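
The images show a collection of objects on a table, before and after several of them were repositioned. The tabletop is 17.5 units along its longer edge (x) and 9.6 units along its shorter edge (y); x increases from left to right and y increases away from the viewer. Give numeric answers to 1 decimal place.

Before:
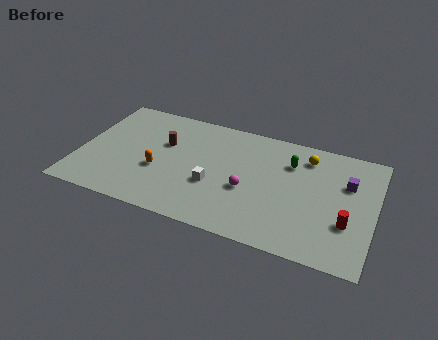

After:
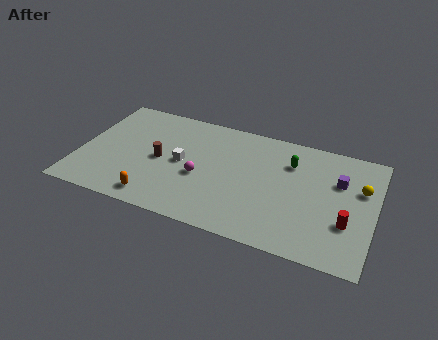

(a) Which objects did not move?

the red cylinder and the green capsule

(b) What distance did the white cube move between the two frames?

2.3

From (8.1, 3.6) to (6.1, 4.8), the white cube covered √(2.0² + 1.2²) ≈ 2.3 units.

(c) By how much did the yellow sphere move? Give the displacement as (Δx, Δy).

(3.3, -1.6)

From the two frames, the yellow sphere sits at roughly (13.3, 7.8) before and (16.6, 6.2) after.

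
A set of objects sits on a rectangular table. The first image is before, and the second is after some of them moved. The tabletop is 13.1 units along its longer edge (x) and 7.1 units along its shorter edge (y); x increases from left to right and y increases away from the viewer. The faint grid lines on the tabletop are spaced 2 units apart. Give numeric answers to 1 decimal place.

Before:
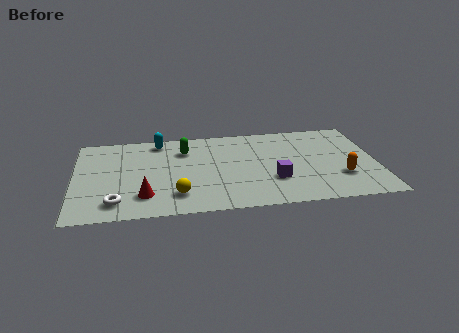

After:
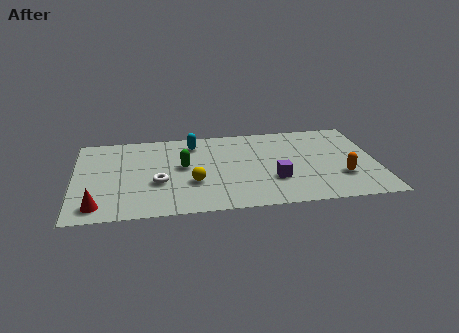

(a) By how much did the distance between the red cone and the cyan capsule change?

+1.7

Before: roughly 4.6 units apart; after: 6.3. That's 1.7 units further apart.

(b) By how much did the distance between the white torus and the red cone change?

+1.8

They were about 1.3 units apart before and 3.1 after — 1.8 units further apart.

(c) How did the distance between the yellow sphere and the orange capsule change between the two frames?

-0.7

Before: roughly 7.1 units apart; after: 6.4. That's 0.7 units closer together.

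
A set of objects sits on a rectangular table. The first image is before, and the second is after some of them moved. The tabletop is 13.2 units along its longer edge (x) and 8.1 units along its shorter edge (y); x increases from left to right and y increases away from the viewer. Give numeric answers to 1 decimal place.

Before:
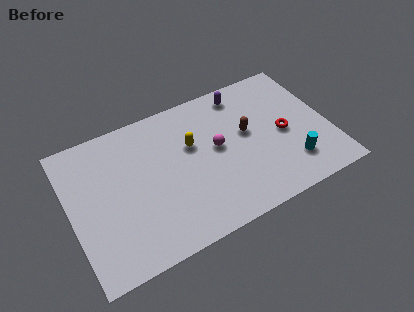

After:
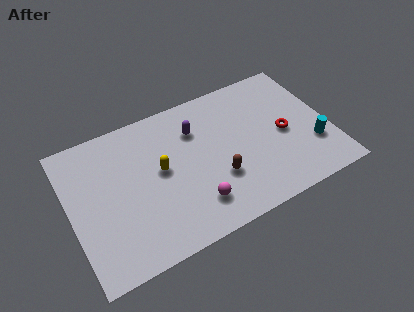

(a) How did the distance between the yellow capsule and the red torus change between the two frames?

+1.5

Before: roughly 4.8 units apart; after: 6.3. That's 1.5 units further apart.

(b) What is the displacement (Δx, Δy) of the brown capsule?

(-1.8, -1.9)

The brown capsule started near (9.1, 4.6) and ended near (7.3, 2.7).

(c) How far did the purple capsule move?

2.8

The purple capsule was near (9.2, 7.0) before and (6.6, 5.9) after, so it travelled √(2.6² + 1.1²) ≈ 2.8 units.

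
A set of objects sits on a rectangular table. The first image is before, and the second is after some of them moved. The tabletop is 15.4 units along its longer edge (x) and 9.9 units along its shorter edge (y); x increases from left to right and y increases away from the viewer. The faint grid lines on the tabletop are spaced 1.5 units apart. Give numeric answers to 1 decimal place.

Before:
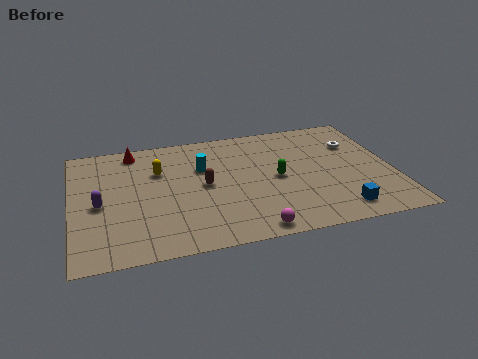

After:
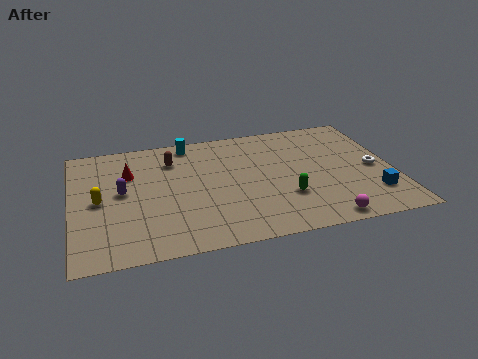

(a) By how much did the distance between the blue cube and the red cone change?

+0.4

Before: roughly 11.8 units apart; after: 12.2. That's 0.4 units further apart.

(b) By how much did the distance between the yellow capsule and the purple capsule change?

-2.4

They were about 3.6 units apart before and 1.2 after — 2.4 units closer together.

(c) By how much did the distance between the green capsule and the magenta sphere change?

-1.5

Before: roughly 4.2 units apart; after: 2.7. That's 1.5 units closer together.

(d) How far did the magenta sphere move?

3.4

From (8.3, 0.9) to (11.7, 0.9), the magenta sphere covered √(3.4² + 0.0²) ≈ 3.4 units.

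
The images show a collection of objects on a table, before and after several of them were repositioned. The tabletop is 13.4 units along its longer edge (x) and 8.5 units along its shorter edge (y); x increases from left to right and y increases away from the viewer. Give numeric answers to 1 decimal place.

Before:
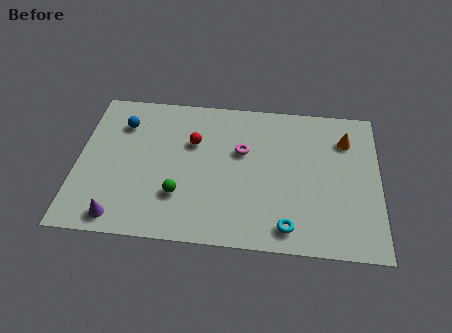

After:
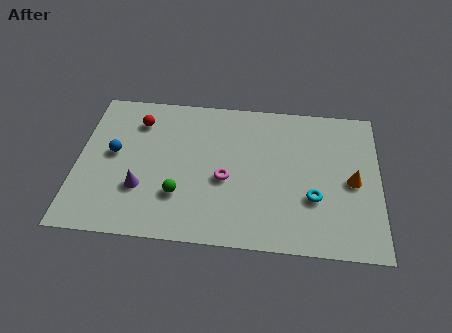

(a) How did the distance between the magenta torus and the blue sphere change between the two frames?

-0.4

The distance was about 5.5 in the first image and 5.1 in the second, so they moved 0.4 units closer together.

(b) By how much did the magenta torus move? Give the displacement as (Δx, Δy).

(-0.7, -1.7)

From the two frames, the magenta torus sits at roughly (7.3, 5.3) before and (6.6, 3.6) after.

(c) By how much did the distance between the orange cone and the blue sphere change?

+0.6

The distance was about 10.0 in the first image and 10.6 in the second, so they moved 0.6 units further apart.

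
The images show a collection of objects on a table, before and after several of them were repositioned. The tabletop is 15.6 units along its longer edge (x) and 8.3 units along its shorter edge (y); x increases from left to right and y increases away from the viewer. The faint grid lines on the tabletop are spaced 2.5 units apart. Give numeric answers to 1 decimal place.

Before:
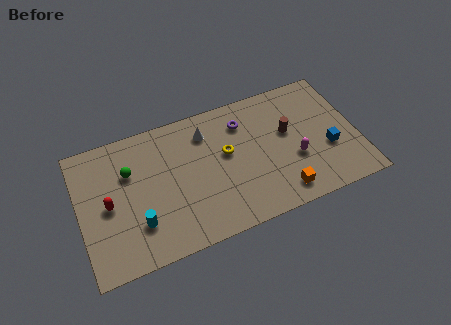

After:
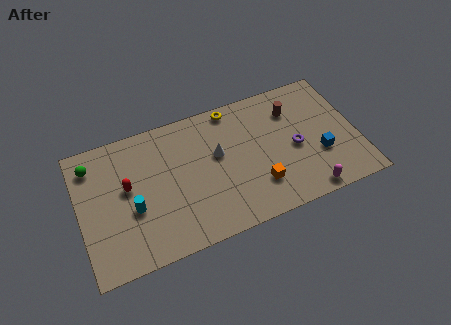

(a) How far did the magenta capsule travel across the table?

2.3

The magenta capsule was near (12.0, 3.1) before and (12.4, 0.8) after, so it travelled √(0.4² + 2.3²) ≈ 2.3 units.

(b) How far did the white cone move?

1.7

From (7.3, 6.5) to (7.8, 4.9), the white cone covered √(0.5² + 1.6²) ≈ 1.7 units.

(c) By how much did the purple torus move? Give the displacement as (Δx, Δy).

(2.7, -2.6)

The purple torus was at about (9.4, 6.4) and moved to about (12.1, 3.8).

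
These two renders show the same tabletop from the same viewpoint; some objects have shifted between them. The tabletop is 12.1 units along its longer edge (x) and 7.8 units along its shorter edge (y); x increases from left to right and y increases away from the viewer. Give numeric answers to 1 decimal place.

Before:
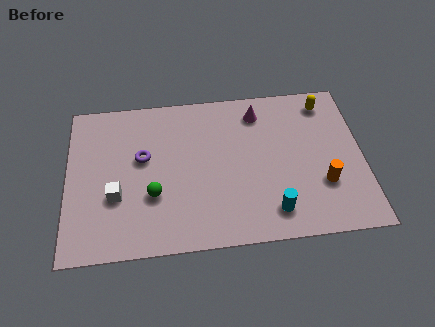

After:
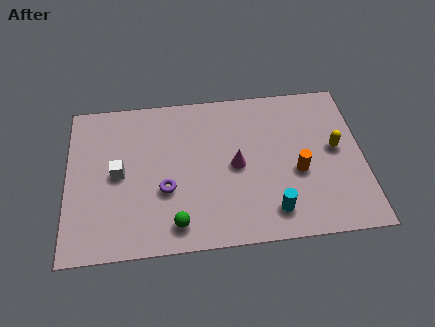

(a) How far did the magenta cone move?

2.8

The magenta cone moved from about (7.9, 6.4) to (6.9, 3.8), a distance of √(1.0² + 2.6²) ≈ 2.8.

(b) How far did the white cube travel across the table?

1.1

From (2.0, 2.8) to (2.1, 3.9), the white cube covered √(0.1² + 1.1²) ≈ 1.1 units.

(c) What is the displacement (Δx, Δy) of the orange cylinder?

(-1.0, 0.7)

The orange cylinder started near (10.4, 2.5) and ended near (9.4, 3.2).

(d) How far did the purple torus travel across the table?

1.9

The purple torus was near (3.1, 4.6) before and (4.0, 2.9) after, so it travelled √(0.9² + 1.7²) ≈ 1.9 units.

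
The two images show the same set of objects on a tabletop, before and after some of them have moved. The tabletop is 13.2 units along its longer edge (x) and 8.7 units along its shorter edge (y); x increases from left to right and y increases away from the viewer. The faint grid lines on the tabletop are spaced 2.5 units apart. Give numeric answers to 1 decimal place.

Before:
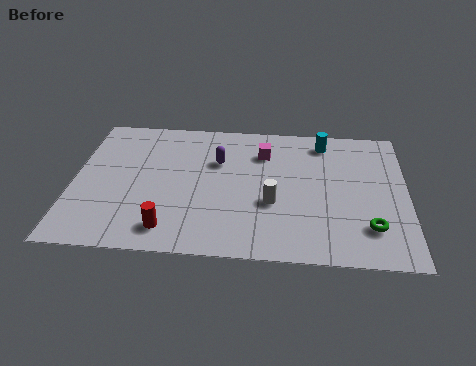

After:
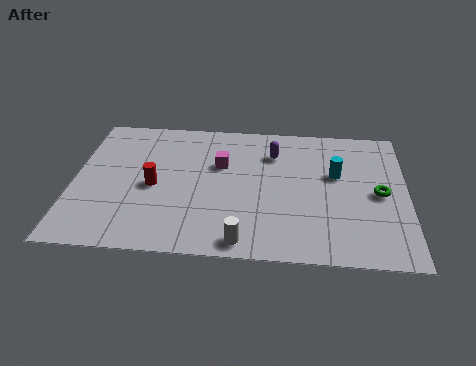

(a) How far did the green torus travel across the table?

2.1

The green torus moved from about (11.7, 2.1) to (12.1, 4.2), a distance of √(0.4² + 2.1²) ≈ 2.1.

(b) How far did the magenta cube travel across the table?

1.9

The magenta cube moved from about (7.5, 6.5) to (5.8, 5.6), a distance of √(1.7² + 0.9²) ≈ 1.9.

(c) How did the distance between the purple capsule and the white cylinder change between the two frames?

+2.4

They were about 3.3 units apart before and 5.7 after — 2.4 units further apart.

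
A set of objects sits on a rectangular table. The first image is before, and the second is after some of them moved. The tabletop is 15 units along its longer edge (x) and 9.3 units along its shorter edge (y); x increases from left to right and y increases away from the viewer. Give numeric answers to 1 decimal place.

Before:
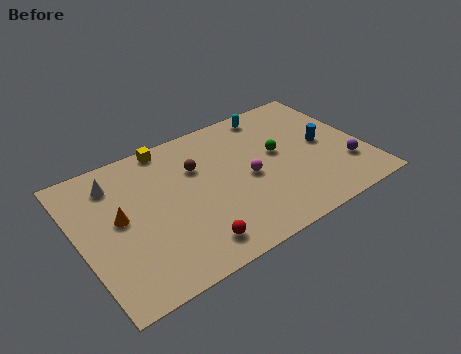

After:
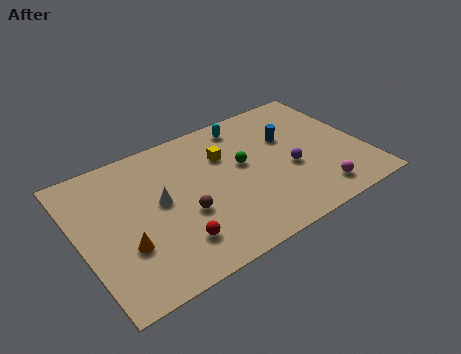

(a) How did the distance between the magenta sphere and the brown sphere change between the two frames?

+3.9

They were about 3.1 units apart before and 7.0 after — 3.9 units further apart.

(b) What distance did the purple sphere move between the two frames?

3.0

From (13.8, 2.6) to (11.0, 3.8), the purple sphere covered √(2.8² + 1.2²) ≈ 3.0 units.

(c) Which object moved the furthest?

the magenta sphere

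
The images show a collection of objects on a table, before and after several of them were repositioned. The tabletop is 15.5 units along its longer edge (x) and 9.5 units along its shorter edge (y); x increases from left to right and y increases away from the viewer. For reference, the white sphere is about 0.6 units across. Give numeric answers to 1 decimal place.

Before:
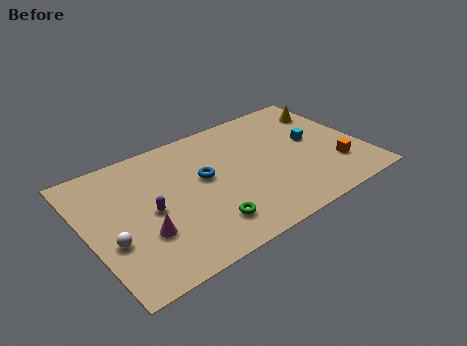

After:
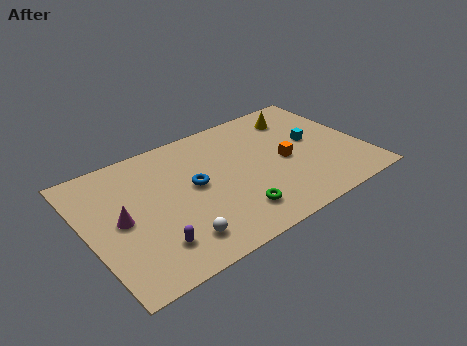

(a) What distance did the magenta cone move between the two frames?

1.9

From (2.8, 3.1) to (1.8, 4.7), the magenta cone covered √(1.0² + 1.6²) ≈ 1.9 units.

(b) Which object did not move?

the cyan cube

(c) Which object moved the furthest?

the white sphere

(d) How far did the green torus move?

1.6

From (6.1, 2.0) to (7.7, 2.0), the green torus covered √(1.6² + 0.0²) ≈ 1.6 units.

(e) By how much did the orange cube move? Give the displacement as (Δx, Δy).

(-2.6, 1.8)

From the two frames, the orange cube sits at roughly (13.7, 2.6) before and (11.1, 4.4) after.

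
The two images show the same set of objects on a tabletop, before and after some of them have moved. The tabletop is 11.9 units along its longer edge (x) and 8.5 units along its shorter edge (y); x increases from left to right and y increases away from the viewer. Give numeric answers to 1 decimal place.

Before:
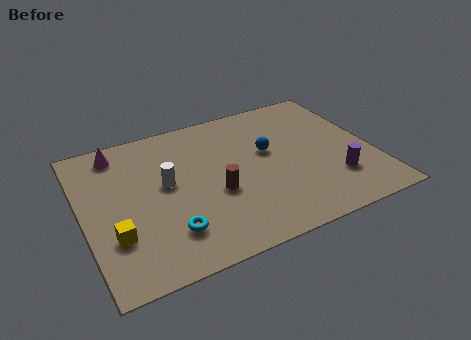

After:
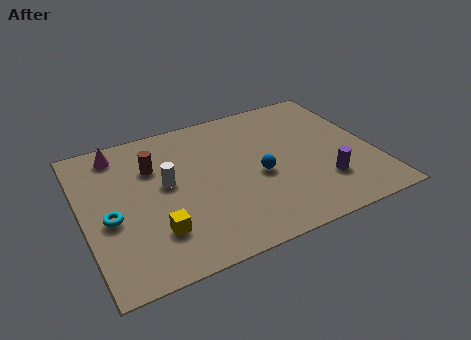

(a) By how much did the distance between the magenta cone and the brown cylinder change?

-3.4

They were about 5.3 units apart before and 1.9 after — 3.4 units closer together.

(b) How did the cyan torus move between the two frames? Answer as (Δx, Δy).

(-2.2, 1.6)

From the two frames, the cyan torus sits at roughly (3.2, 2.0) before and (1.0, 3.6) after.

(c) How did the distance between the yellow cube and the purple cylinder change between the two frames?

-2.1

They were about 9.0 units apart before and 6.9 after — 2.1 units closer together.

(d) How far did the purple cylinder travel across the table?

0.5

From (10.1, 2.3) to (9.6, 2.3), the purple cylinder covered √(0.5² + 0.0²) ≈ 0.5 units.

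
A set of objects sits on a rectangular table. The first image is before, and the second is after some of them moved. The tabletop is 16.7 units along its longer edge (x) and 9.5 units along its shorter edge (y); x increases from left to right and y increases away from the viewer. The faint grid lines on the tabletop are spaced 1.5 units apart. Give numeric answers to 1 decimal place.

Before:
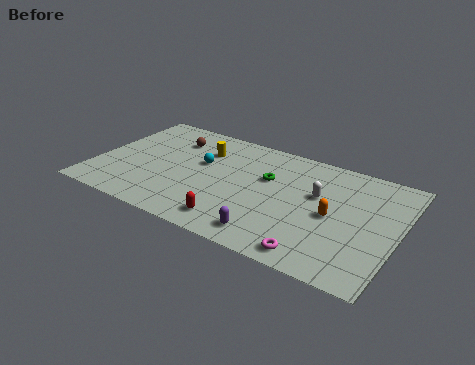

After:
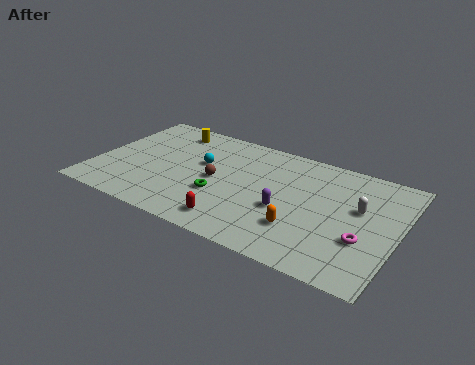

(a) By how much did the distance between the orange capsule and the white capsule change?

+2.5

The distance was about 1.6 in the first image and 4.1 in the second, so they moved 2.5 units further apart.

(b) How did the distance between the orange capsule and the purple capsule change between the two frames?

-2.8

Before: roughly 4.3 units apart; after: 1.5. That's 2.8 units closer together.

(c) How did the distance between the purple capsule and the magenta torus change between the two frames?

+1.8

The distance was about 2.5 in the first image and 4.3 in the second, so they moved 1.8 units further apart.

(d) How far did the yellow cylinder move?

2.4

The yellow cylinder was near (5.6, 6.9) before and (3.5, 8.0) after, so it travelled √(2.1² + 1.1²) ≈ 2.4 units.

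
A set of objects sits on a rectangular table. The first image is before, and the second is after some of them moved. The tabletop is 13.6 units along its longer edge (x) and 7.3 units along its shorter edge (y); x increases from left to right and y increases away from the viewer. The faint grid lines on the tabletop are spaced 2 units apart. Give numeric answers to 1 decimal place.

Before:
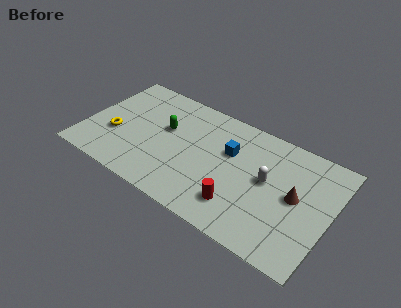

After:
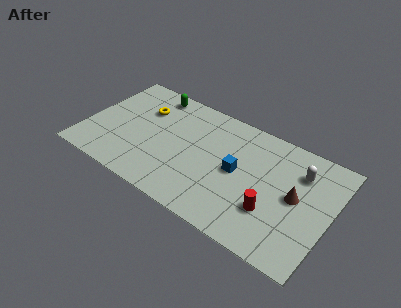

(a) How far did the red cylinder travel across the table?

1.8

The red cylinder was near (8.9, 1.7) before and (10.6, 2.3) after, so it travelled √(1.7² + 0.6²) ≈ 1.8 units.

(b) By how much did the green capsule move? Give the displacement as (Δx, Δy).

(-1.1, 2.0)

The green capsule was at about (4.3, 4.4) and moved to about (3.2, 6.4).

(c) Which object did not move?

the brown cone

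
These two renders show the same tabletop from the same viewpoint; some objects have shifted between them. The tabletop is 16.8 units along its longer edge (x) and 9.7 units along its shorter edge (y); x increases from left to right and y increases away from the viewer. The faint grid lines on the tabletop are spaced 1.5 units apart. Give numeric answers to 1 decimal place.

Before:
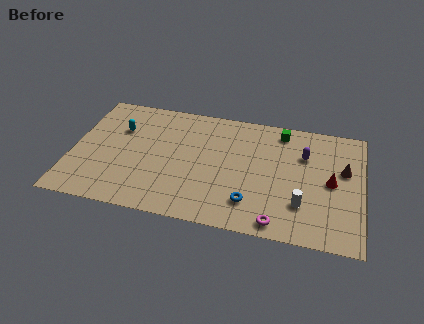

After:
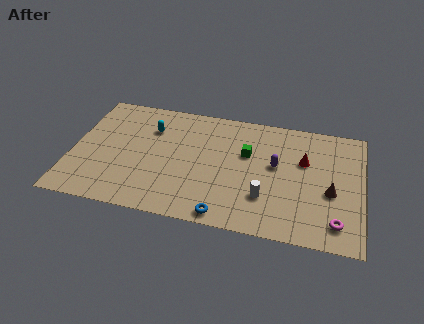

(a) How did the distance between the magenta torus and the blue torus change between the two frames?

+4.4

Before: roughly 2.0 units apart; after: 6.4. That's 4.4 units further apart.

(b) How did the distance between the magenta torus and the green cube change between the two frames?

-0.5

The distance was about 7.4 in the first image and 6.9 in the second, so they moved 0.5 units closer together.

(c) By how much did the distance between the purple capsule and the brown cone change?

+1.1

The distance was about 2.4 in the first image and 3.5 in the second, so they moved 1.1 units further apart.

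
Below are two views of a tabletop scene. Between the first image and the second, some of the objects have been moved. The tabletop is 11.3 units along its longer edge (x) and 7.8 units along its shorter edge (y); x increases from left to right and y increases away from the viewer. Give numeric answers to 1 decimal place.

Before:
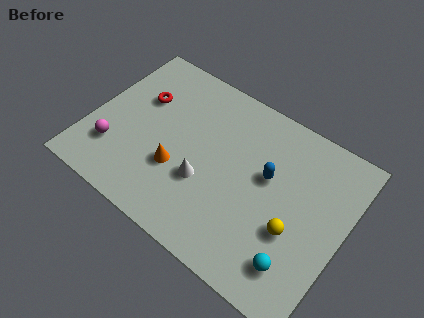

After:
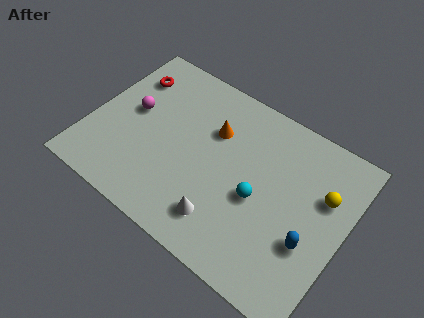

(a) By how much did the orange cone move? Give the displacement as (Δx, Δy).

(1.1, 2.6)

From the two frames, the orange cone sits at roughly (4.1, 2.7) before and (5.2, 5.3) after.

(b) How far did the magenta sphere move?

2.2

From (1.3, 2.1) to (1.7, 4.3), the magenta sphere covered √(0.4² + 2.2²) ≈ 2.2 units.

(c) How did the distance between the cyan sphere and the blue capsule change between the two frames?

-1.1

They were about 3.6 units apart before and 2.5 after — 1.1 units closer together.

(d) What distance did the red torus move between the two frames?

1.1

From (1.9, 5.1) to (1.2, 5.9), the red torus covered √(0.7² + 0.8²) ≈ 1.1 units.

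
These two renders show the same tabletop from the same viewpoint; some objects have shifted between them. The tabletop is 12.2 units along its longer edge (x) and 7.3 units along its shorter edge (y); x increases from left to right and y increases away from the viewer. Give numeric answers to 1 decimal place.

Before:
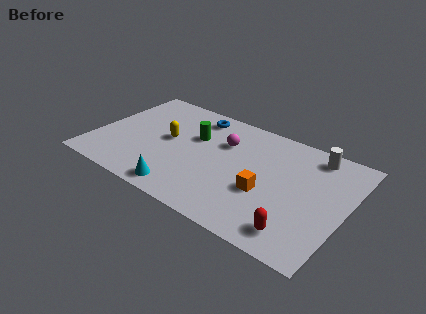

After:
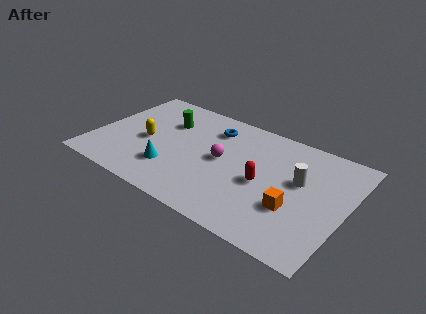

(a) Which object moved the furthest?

the red capsule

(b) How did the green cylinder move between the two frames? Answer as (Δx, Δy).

(-1.5, 0.4)

From the two frames, the green cylinder sits at roughly (4.7, 4.7) before and (3.2, 5.1) after.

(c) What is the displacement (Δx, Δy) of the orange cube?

(1.4, -0.3)

From the two frames, the orange cube sits at roughly (8.5, 2.8) before and (9.9, 2.5) after.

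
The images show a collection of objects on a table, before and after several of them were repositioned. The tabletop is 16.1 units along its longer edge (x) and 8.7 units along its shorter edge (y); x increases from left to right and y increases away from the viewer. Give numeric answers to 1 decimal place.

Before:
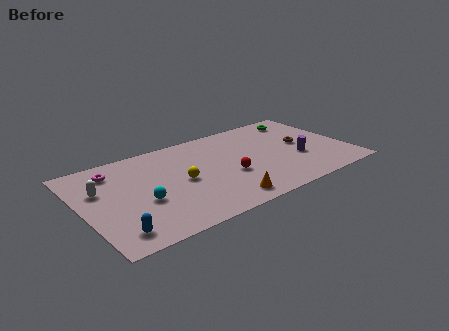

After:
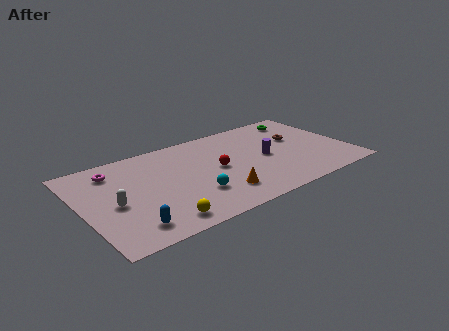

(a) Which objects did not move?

the green torus and the magenta torus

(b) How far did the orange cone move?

0.8

The orange cone moved from about (7.9, 1.2) to (7.8, 2.0), a distance of √(0.1² + 0.8²) ≈ 0.8.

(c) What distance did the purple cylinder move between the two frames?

2.1

From (13.0, 3.2) to (11.1, 4.2), the purple cylinder covered √(1.9² + 1.0²) ≈ 2.1 units.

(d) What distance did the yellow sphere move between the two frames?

3.5

From (5.9, 4.2) to (4.1, 1.2), the yellow sphere covered √(1.8² + 3.0²) ≈ 3.5 units.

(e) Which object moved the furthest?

the yellow sphere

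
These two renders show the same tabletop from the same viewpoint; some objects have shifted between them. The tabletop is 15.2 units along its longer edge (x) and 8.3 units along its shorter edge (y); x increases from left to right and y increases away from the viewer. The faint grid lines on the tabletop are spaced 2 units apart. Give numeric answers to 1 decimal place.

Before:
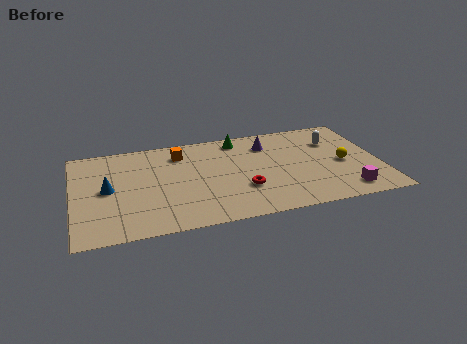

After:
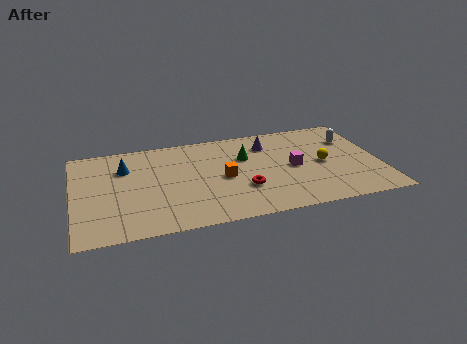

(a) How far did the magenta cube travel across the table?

3.6

From (13.3, 1.3) to (10.9, 4.0), the magenta cube covered √(2.4² + 2.7²) ≈ 3.6 units.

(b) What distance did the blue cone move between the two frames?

1.9

The blue cone was near (1.7, 4.2) before and (2.6, 5.9) after, so it travelled √(0.9² + 1.7²) ≈ 1.9 units.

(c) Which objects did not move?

the purple cone and the red torus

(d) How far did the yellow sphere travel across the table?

1.0

The yellow sphere was near (13.4, 3.8) before and (12.4, 4.0) after, so it travelled √(1.0² + 0.2²) ≈ 1.0 units.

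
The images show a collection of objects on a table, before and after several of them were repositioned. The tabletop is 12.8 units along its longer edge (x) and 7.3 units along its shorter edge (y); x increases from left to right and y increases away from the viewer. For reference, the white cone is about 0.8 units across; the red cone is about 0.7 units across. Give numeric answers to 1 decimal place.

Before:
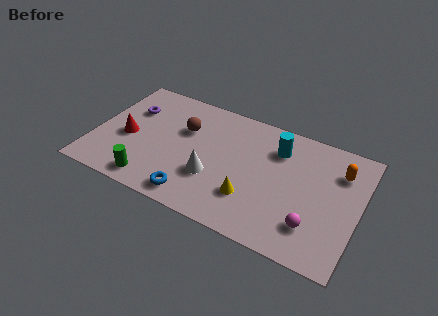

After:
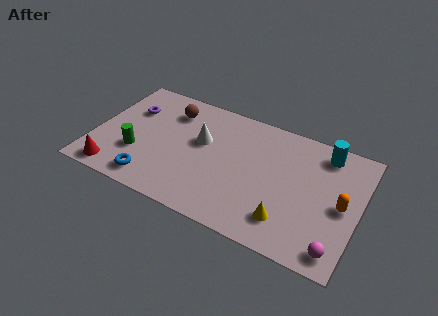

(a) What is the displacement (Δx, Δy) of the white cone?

(-0.8, 1.9)

The white cone started near (5.9, 2.5) and ended near (5.1, 4.4).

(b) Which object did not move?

the purple torus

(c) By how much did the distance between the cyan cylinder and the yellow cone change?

+1.3

They were about 3.5 units apart before and 4.8 after — 1.3 units further apart.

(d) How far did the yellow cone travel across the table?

1.9

The yellow cone moved from about (7.8, 2.1) to (9.6, 1.6), a distance of √(1.8² + 0.5²) ≈ 1.9.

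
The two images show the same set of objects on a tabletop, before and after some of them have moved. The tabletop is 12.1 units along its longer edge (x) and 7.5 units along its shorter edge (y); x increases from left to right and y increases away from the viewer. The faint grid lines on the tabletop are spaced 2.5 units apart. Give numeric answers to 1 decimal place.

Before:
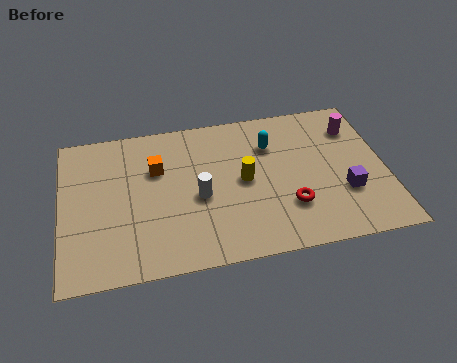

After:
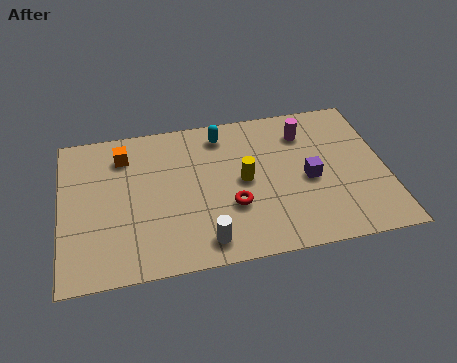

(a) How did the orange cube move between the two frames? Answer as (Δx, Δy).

(-1.2, 0.9)

From the two frames, the orange cube sits at roughly (3.6, 5.0) before and (2.4, 5.9) after.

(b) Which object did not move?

the yellow cylinder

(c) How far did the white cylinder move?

2.2

From (5.1, 3.3) to (5.2, 1.1), the white cylinder covered √(0.1² + 2.2²) ≈ 2.2 units.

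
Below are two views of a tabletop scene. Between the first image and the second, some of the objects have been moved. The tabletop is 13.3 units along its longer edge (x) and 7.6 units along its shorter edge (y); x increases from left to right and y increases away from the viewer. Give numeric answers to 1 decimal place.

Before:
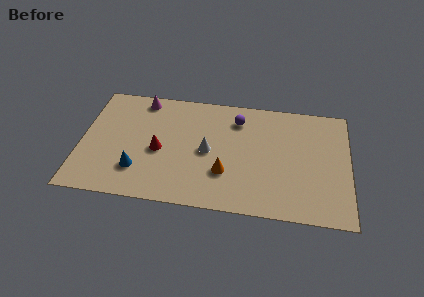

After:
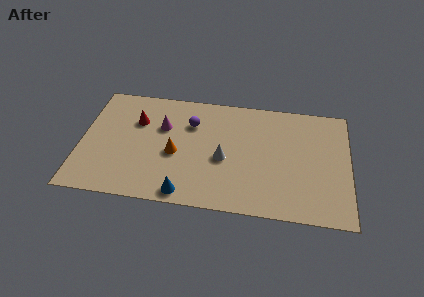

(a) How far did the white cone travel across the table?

0.9

The white cone moved from about (6.3, 3.7) to (7.1, 3.3), a distance of √(0.8² + 0.4²) ≈ 0.9.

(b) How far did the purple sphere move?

2.4

The purple sphere moved from about (7.7, 6.0) to (5.4, 5.4), a distance of √(2.3² + 0.6²) ≈ 2.4.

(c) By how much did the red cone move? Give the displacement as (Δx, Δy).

(-1.2, 1.8)

The red cone was at about (3.9, 3.4) and moved to about (2.7, 5.2).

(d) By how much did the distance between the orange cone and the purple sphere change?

-1.4

Before: roughly 3.6 units apart; after: 2.2. That's 1.4 units closer together.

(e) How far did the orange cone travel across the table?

2.7

The orange cone moved from about (7.2, 2.4) to (4.7, 3.3), a distance of √(2.5² + 0.9²) ≈ 2.7.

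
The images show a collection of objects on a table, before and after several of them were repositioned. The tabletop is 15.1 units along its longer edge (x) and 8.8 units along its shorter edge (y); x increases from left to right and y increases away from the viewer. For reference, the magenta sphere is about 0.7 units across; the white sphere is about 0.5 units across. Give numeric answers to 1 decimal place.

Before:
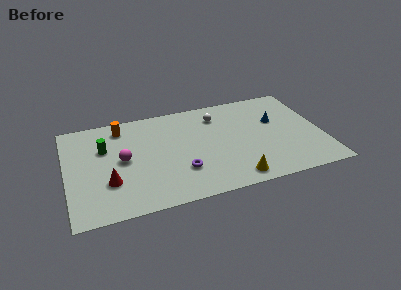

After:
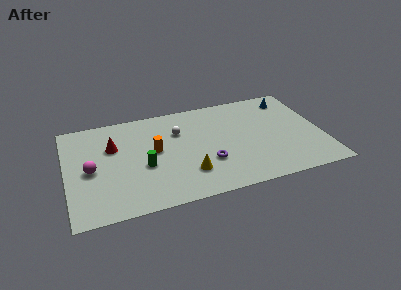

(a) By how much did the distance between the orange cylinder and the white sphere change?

-3.7

Before: roughly 5.7 units apart; after: 2.0. That's 3.7 units closer together.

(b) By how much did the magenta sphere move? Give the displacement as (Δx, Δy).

(-1.9, -0.4)

The magenta sphere started near (3.3, 4.5) and ended near (1.4, 4.1).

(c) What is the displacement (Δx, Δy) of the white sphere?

(-2.4, -0.8)

The white sphere started near (9.1, 6.9) and ended near (6.7, 6.1).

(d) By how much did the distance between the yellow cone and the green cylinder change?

-5.9

Before: roughly 8.7 units apart; after: 2.8. That's 5.9 units closer together.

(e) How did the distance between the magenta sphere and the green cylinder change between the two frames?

+1.5

They were about 1.6 units apart before and 3.1 after — 1.5 units further apart.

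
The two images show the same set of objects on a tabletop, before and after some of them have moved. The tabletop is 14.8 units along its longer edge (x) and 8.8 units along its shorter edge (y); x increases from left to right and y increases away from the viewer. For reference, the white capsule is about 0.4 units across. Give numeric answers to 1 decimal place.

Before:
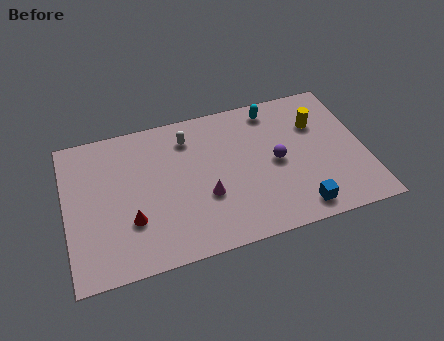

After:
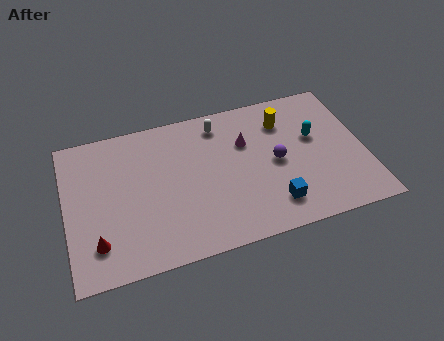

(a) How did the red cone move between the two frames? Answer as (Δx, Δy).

(-1.7, -0.8)

The red cone started near (3.1, 2.8) and ended near (1.4, 2.0).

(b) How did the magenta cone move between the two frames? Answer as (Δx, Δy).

(2.2, 2.7)

The magenta cone started near (6.8, 3.2) and ended near (9.0, 5.9).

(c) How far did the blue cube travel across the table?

1.3

From (11.2, 1.2) to (10.0, 1.8), the blue cube covered √(1.2² + 0.6²) ≈ 1.3 units.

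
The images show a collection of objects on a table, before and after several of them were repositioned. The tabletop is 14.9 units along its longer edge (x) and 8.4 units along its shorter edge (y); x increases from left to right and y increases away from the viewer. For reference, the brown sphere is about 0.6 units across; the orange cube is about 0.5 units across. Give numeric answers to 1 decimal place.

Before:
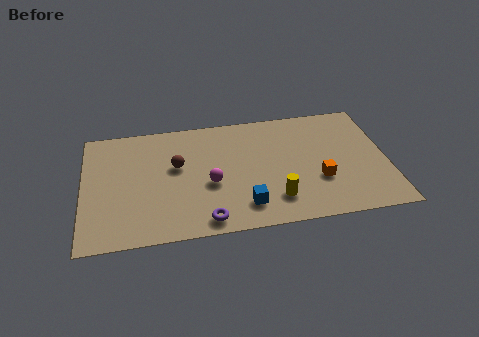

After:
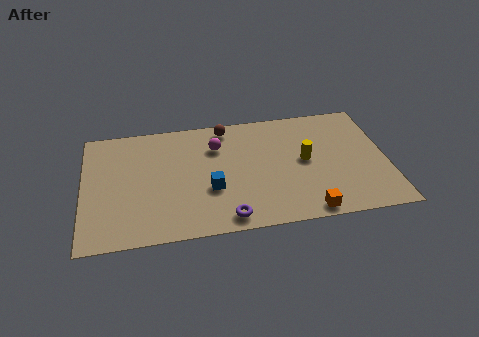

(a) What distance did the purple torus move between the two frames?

1.0

From (5.9, 1.0) to (6.9, 1.0), the purple torus covered √(1.0² + 0.0²) ≈ 1.0 units.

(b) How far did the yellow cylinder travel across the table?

3.0

From (9.3, 1.9) to (10.9, 4.4), the yellow cylinder covered √(1.6² + 2.5²) ≈ 3.0 units.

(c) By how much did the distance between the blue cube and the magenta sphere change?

+0.6

They were about 2.4 units apart before and 3.0 after — 0.6 units further apart.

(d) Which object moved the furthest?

the brown sphere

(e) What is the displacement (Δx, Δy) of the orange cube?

(-0.7, -2.1)

The orange cube was at about (11.5, 2.9) and moved to about (10.8, 0.8).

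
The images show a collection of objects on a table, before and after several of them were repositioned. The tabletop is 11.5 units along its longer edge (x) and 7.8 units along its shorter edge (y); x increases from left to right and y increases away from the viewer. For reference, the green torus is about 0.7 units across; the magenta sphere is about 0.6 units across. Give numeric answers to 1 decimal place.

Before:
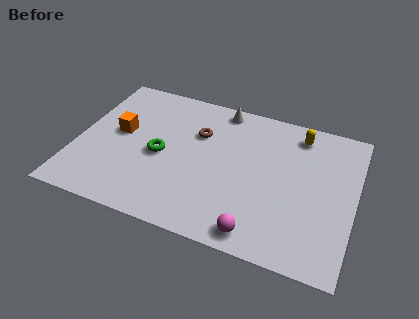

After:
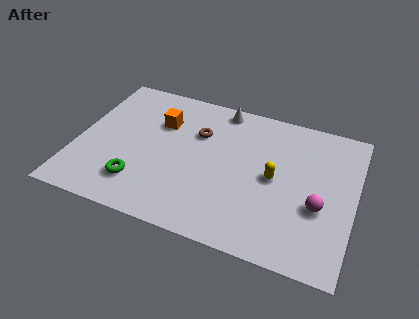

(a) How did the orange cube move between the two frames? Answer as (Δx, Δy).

(1.6, 1.1)

From the two frames, the orange cube sits at roughly (1.7, 4.3) before and (3.3, 5.4) after.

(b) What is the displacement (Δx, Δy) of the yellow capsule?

(-0.8, -2.7)

The yellow capsule started near (9.0, 6.6) and ended near (8.2, 3.9).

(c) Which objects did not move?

the white cone and the brown torus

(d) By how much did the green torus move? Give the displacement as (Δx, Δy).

(-0.7, -1.8)

The green torus started near (3.5, 3.6) and ended near (2.8, 1.8).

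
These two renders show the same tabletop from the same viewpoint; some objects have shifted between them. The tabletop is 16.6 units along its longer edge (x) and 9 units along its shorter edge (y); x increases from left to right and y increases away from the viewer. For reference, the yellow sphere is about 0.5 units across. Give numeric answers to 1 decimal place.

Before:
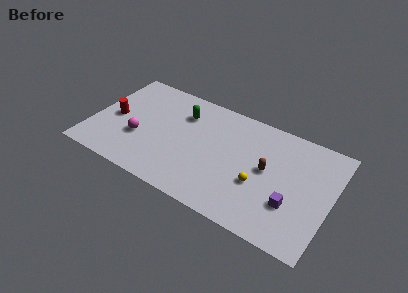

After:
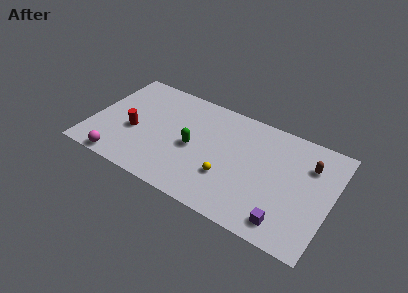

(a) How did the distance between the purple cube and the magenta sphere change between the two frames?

+0.7

They were about 10.7 units apart before and 11.4 after — 0.7 units further apart.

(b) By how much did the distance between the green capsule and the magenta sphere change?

+1.4

The distance was about 4.3 in the first image and 5.7 in the second, so they moved 1.4 units further apart.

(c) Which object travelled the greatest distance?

the brown capsule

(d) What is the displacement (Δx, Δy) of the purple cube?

(-0.2, -1.5)

From the two frames, the purple cube sits at roughly (14.1, 2.9) before and (13.9, 1.4) after.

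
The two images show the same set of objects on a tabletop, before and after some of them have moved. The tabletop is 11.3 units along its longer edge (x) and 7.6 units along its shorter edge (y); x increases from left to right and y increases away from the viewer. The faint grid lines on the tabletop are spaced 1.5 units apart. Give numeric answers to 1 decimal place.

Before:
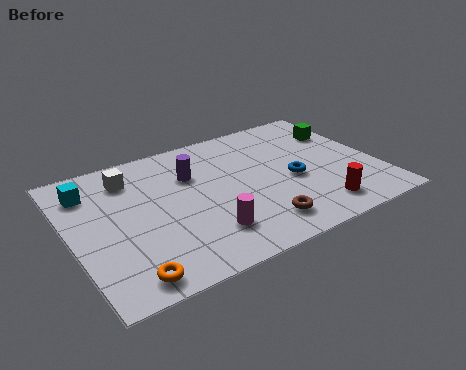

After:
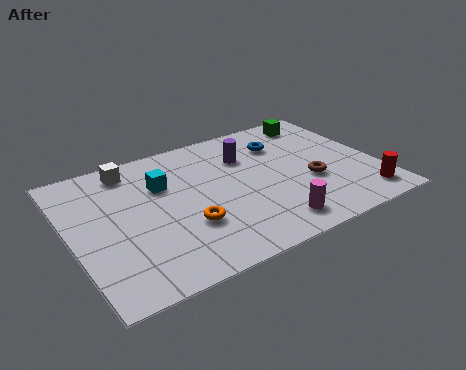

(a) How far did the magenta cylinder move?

2.4

The magenta cylinder was near (4.6, 1.8) before and (6.9, 1.2) after, so it travelled √(2.3² + 0.6²) ≈ 2.4 units.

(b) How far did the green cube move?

1.3

The green cube moved from about (10.4, 5.4) to (9.7, 6.5), a distance of √(0.7² + 1.1²) ≈ 1.3.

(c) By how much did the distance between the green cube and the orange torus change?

-2.9

Before: roughly 9.9 units apart; after: 7.0. That's 2.9 units closer together.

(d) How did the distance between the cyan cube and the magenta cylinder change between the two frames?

-0.3

Before: roughly 5.5 units apart; after: 5.2. That's 0.3 units closer together.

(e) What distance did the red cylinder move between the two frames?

1.7

The red cylinder was near (8.7, 1.3) before and (10.4, 1.2) after, so it travelled √(1.7² + 0.1²) ≈ 1.7 units.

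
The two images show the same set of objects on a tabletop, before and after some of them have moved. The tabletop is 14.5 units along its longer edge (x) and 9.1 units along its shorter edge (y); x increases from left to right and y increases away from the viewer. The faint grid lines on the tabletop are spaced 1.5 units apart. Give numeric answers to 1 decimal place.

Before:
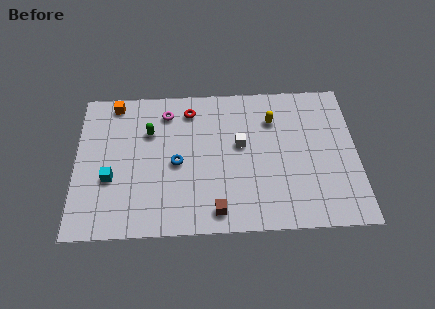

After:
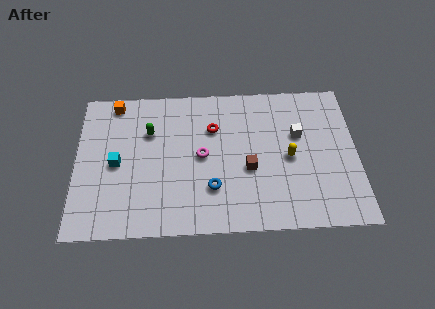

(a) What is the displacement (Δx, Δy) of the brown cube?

(1.7, 2.5)

The brown cube was at about (7.2, 1.2) and moved to about (8.9, 3.7).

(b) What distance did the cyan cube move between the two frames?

0.9

The cyan cube moved from about (1.8, 3.4) to (2.1, 4.3), a distance of √(0.3² + 0.9²) ≈ 0.9.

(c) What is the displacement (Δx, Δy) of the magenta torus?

(1.8, -2.8)

The magenta torus was at about (4.7, 7.4) and moved to about (6.5, 4.6).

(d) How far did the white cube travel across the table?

3.0

The white cube was near (8.5, 5.2) before and (11.5, 5.7) after, so it travelled √(3.0² + 0.5²) ≈ 3.0 units.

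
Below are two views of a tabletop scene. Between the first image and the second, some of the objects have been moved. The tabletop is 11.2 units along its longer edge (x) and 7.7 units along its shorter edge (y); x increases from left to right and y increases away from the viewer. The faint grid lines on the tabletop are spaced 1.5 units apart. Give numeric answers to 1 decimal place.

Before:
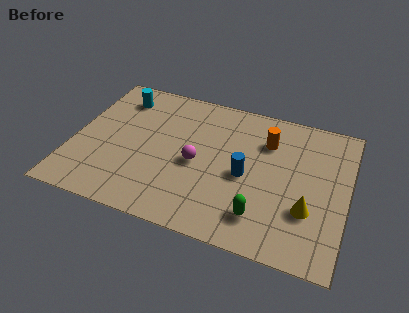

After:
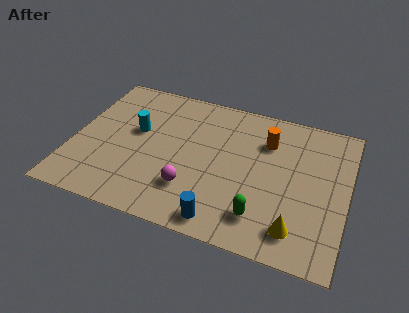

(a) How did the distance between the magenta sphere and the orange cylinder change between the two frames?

+1.1

They were about 3.4 units apart before and 4.5 after — 1.1 units further apart.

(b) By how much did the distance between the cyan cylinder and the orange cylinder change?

-0.8

They were about 6.2 units apart before and 5.4 after — 0.8 units closer together.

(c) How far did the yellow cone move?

1.2

The yellow cone was near (9.7, 2.5) before and (9.3, 1.4) after, so it travelled √(0.4² + 1.1²) ≈ 1.2 units.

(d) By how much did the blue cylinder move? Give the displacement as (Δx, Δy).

(-0.7, -2.6)

The blue cylinder was at about (7.1, 3.5) and moved to about (6.4, 0.9).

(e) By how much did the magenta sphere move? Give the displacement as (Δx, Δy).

(-0.1, -1.4)

The magenta sphere was at about (5.1, 3.5) and moved to about (5.0, 2.1).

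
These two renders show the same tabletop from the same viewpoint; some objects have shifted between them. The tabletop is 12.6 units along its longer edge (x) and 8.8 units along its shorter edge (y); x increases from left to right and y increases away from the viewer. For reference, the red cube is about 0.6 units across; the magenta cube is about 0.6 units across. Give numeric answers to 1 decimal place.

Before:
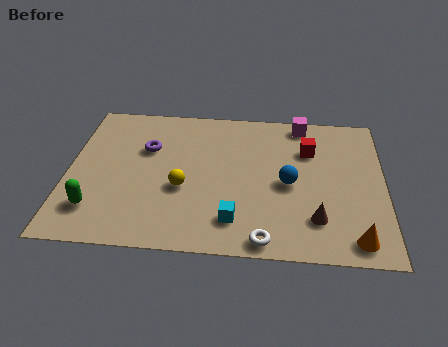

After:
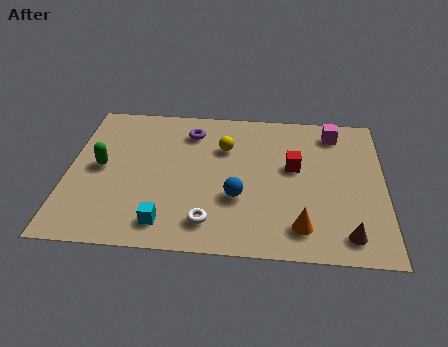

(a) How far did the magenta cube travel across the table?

1.4

From (9.3, 7.9) to (10.6, 7.4), the magenta cube covered √(1.3² + 0.5²) ≈ 1.4 units.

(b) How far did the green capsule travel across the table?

2.5

From (1.2, 2.0) to (1.3, 4.5), the green capsule covered √(0.1² + 2.5²) ≈ 2.5 units.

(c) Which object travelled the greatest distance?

the yellow sphere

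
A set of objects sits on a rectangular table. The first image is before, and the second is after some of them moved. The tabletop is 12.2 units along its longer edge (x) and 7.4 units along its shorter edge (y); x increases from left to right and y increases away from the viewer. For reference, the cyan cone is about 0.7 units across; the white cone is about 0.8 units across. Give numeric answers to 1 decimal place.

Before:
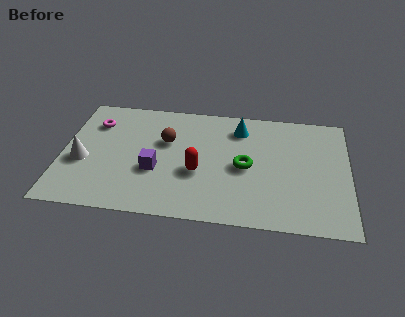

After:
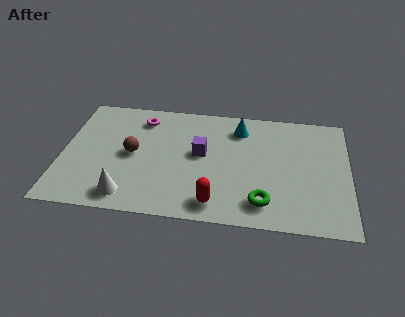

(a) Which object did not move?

the cyan cone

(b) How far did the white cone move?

2.8

The white cone moved from about (0.9, 3.0) to (2.9, 1.1), a distance of √(2.0² + 1.9²) ≈ 2.8.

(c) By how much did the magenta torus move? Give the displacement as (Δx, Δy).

(2.0, 0.5)

From the two frames, the magenta torus sits at roughly (1.3, 5.5) before and (3.3, 6.0) after.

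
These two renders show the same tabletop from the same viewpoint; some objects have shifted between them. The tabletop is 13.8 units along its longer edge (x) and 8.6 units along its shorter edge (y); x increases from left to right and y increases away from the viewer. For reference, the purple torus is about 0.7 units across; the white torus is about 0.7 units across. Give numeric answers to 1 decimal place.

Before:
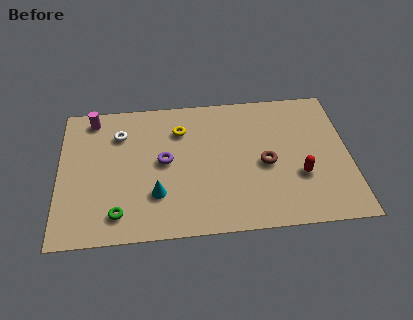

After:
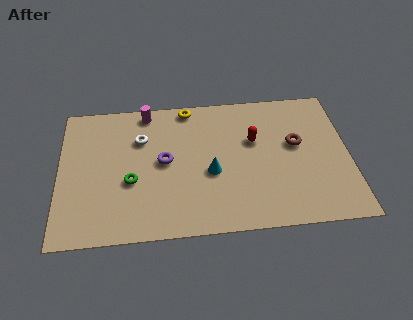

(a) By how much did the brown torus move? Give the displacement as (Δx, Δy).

(1.5, 1.1)

The brown torus was at about (9.8, 3.9) and moved to about (11.3, 5.0).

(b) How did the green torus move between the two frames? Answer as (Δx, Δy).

(0.6, 1.9)

From the two frames, the green torus sits at roughly (2.8, 1.5) before and (3.4, 3.4) after.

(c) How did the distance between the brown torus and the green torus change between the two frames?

+0.7

Before: roughly 7.4 units apart; after: 8.1. That's 0.7 units further apart.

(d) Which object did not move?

the purple torus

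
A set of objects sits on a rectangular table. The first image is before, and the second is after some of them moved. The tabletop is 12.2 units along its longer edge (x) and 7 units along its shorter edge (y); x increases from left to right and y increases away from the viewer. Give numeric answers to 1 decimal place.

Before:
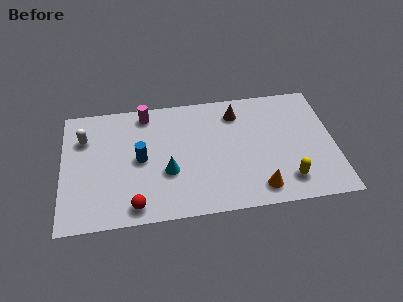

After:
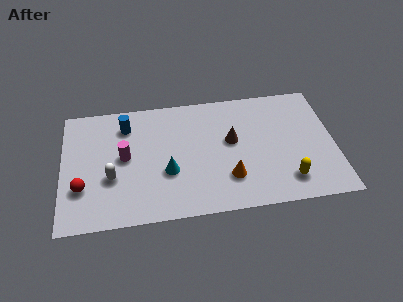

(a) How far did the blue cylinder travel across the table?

2.1

The blue cylinder moved from about (3.5, 3.5) to (2.9, 5.5), a distance of √(0.6² + 2.0²) ≈ 2.1.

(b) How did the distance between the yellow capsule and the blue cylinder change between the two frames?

+1.4

The distance was about 6.8 in the first image and 8.2 in the second, so they moved 1.4 units further apart.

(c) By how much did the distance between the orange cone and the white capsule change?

-3.4

Before: roughly 8.6 units apart; after: 5.2. That's 3.4 units closer together.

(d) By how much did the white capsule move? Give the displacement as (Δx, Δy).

(1.2, -2.4)

From the two frames, the white capsule sits at roughly (1.0, 5.0) before and (2.2, 2.6) after.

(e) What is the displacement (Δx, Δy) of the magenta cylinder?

(-1.0, -2.4)

The magenta cylinder started near (3.8, 6.1) and ended near (2.8, 3.7).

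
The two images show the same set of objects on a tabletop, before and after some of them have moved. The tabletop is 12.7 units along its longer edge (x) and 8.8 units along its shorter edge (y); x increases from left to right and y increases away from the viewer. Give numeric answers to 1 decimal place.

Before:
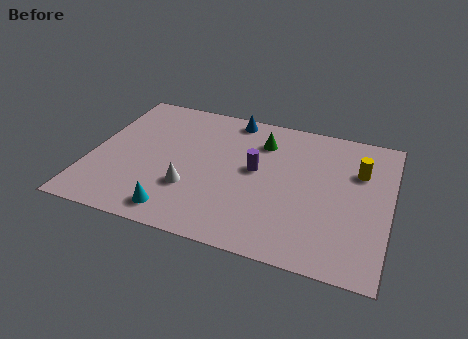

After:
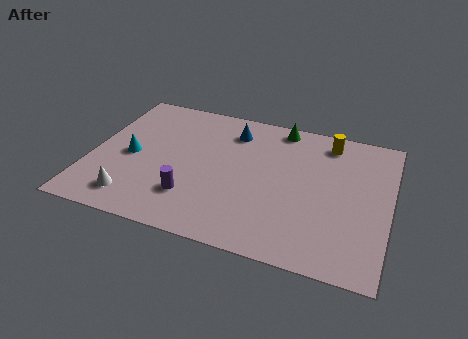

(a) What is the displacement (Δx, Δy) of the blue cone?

(0.1, -0.9)

The blue cone started near (5.7, 7.9) and ended near (5.8, 7.0).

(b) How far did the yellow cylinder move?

2.1

The yellow cylinder moved from about (11.3, 6.0) to (9.9, 7.5), a distance of √(1.4² + 1.5²) ≈ 2.1.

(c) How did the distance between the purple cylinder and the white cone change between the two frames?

-0.8

They were about 3.3 units apart before and 2.5 after — 0.8 units closer together.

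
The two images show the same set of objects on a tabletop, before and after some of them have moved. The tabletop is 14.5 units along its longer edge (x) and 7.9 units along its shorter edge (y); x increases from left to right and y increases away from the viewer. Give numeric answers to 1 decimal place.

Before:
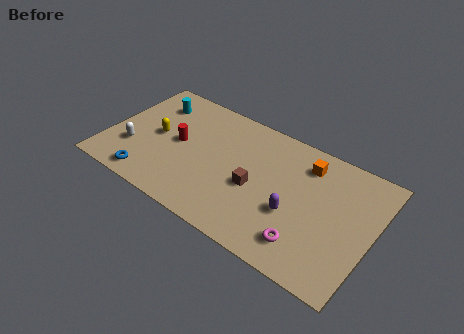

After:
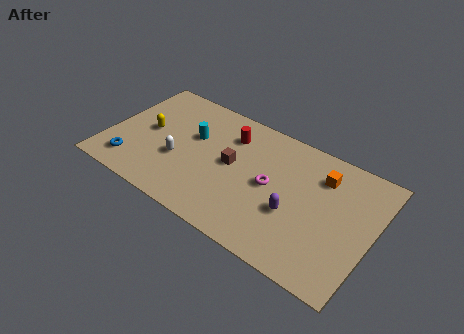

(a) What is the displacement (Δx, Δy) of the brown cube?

(-1.4, 0.8)

From the two frames, the brown cube sits at roughly (8.2, 3.4) before and (6.8, 4.2) after.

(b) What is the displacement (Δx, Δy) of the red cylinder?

(2.6, 1.9)

The red cylinder was at about (3.8, 4.1) and moved to about (6.4, 6.0).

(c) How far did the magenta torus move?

3.3

From (11.3, 1.6) to (9.0, 4.0), the magenta torus covered √(2.3² + 2.4²) ≈ 3.3 units.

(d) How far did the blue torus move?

1.2

From (2.7, 1.0) to (1.6, 1.5), the blue torus covered √(1.1² + 0.5²) ≈ 1.2 units.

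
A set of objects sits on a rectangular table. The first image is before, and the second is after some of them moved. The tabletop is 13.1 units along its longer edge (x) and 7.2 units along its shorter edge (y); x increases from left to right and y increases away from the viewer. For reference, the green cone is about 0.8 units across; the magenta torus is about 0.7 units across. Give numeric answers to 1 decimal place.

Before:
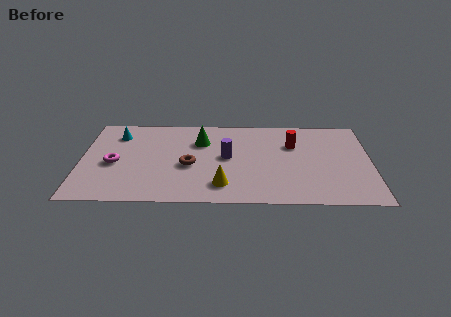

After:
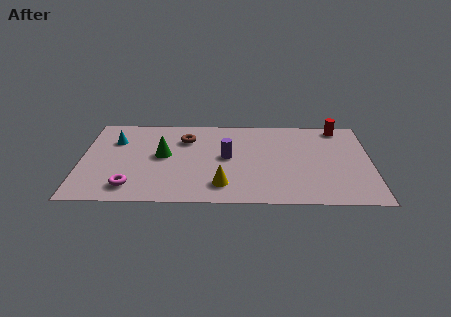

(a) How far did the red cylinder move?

2.6

From (9.6, 4.9) to (11.7, 6.4), the red cylinder covered √(2.1² + 1.5²) ≈ 2.6 units.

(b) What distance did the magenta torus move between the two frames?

2.1

The magenta torus was near (1.5, 3.2) before and (2.3, 1.3) after, so it travelled √(0.8² + 1.9²) ≈ 2.1 units.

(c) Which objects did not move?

the yellow cone and the purple cylinder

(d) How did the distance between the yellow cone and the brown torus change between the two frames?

+2.0

They were about 2.2 units apart before and 4.2 after — 2.0 units further apart.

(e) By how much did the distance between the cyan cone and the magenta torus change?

+1.5

They were about 2.4 units apart before and 3.9 after — 1.5 units further apart.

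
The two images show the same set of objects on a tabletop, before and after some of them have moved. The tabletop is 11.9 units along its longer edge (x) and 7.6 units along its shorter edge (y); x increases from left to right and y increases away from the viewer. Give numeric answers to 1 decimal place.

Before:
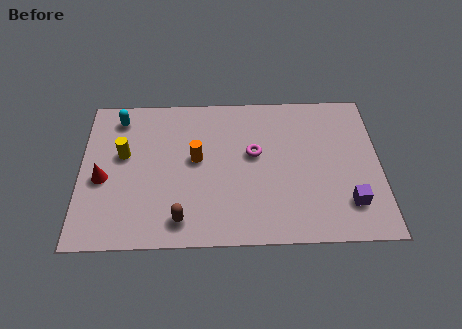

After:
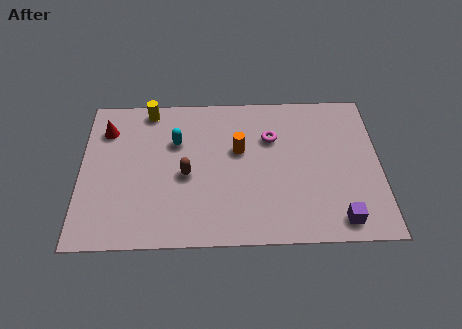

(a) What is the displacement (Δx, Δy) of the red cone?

(0.1, 2.5)

The red cone started near (0.9, 3.3) and ended near (1.0, 5.8).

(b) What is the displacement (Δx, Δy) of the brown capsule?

(0.2, 2.2)

The brown capsule started near (4.0, 1.2) and ended near (4.2, 3.4).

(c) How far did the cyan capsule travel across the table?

2.6

From (1.5, 6.4) to (3.8, 5.1), the cyan capsule covered √(2.3² + 1.3²) ≈ 2.6 units.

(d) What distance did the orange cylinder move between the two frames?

1.7

The orange cylinder was near (4.6, 4.2) before and (6.3, 4.6) after, so it travelled √(1.7² + 0.4²) ≈ 1.7 units.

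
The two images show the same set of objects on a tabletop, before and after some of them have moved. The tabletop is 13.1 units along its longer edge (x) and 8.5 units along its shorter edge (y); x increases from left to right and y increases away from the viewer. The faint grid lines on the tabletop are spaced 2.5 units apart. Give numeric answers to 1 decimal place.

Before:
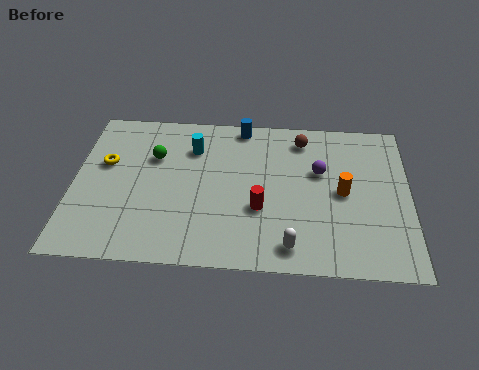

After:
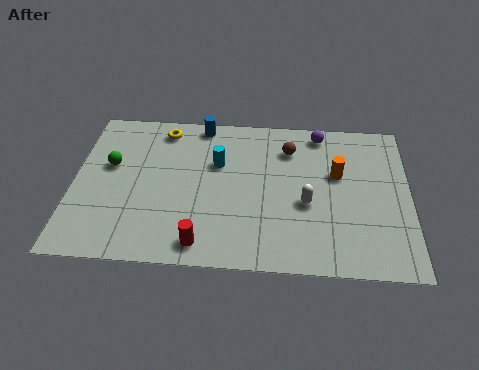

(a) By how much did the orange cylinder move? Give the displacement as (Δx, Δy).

(-0.2, 1.0)

From the two frames, the orange cylinder sits at roughly (10.5, 4.2) before and (10.3, 5.2) after.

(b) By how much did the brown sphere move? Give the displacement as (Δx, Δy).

(-0.5, -0.6)

From the two frames, the brown sphere sits at roughly (8.9, 7.1) before and (8.4, 6.5) after.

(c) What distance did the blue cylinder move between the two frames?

1.6

The blue cylinder was near (6.5, 7.7) before and (4.9, 7.7) after, so it travelled √(1.6² + 0.0²) ≈ 1.6 units.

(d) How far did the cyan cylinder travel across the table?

1.3

From (4.6, 6.3) to (5.6, 5.5), the cyan cylinder covered √(1.0² + 0.8²) ≈ 1.3 units.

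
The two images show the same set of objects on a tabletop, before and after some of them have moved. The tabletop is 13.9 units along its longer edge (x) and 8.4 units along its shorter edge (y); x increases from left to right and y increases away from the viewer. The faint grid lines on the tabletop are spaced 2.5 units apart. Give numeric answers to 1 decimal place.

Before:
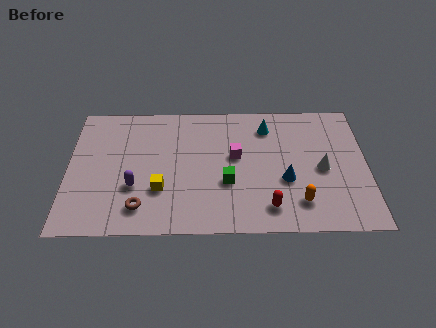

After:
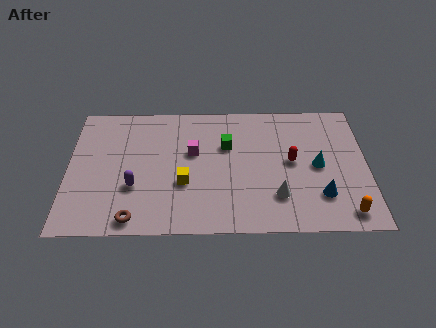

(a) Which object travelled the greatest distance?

the cyan cone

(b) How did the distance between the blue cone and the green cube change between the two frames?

+2.7

Before: roughly 2.7 units apart; after: 5.4. That's 2.7 units further apart.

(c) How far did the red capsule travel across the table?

3.1

The red capsule moved from about (9.3, 1.5) to (10.4, 4.4), a distance of √(1.1² + 2.9²) ≈ 3.1.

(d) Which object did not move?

the purple capsule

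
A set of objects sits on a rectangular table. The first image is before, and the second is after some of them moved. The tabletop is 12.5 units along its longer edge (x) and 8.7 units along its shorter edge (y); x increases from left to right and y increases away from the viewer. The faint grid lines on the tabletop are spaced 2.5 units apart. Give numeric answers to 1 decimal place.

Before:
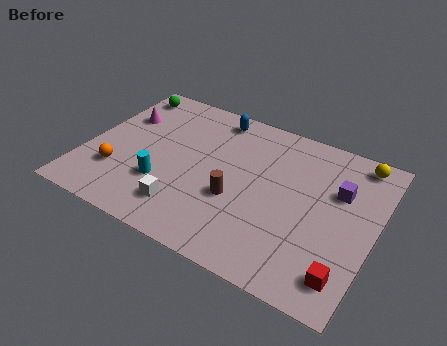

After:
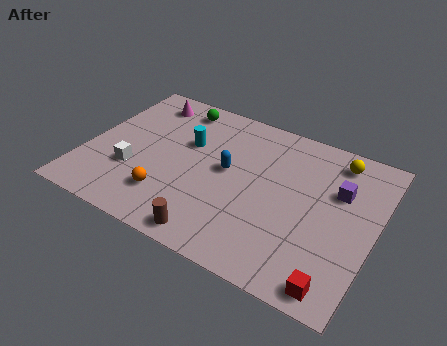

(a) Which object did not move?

the purple cube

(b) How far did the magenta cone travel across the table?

1.6

The magenta cone was near (1.2, 5.9) before and (2.0, 7.3) after, so it travelled √(0.8² + 1.4²) ≈ 1.6 units.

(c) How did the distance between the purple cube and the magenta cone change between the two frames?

-0.7

Before: roughly 9.6 units apart; after: 8.9. That's 0.7 units closer together.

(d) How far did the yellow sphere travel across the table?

0.9

From (11.4, 7.7) to (10.5, 7.4), the yellow sphere covered √(0.9² + 0.3²) ≈ 0.9 units.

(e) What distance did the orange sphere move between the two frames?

2.3

The orange sphere moved from about (1.6, 2.5) to (3.9, 2.1), a distance of √(2.3² + 0.4²) ≈ 2.3.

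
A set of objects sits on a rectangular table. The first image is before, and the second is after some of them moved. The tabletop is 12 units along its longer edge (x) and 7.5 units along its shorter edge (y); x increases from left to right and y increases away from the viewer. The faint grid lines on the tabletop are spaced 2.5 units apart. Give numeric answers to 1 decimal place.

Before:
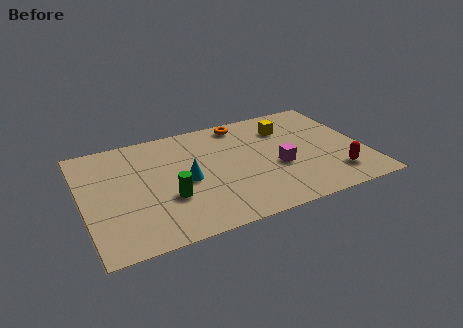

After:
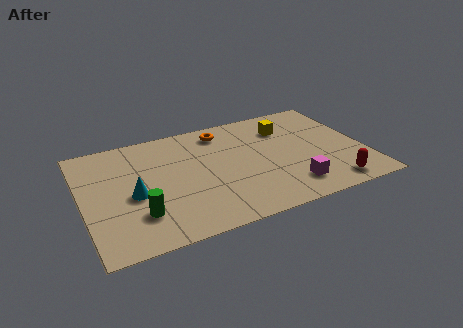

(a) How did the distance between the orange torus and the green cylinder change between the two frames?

+0.5

The distance was about 5.4 in the first image and 5.9 in the second, so they moved 0.5 units further apart.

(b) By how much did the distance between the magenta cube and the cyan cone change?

+2.8

Before: roughly 3.9 units apart; after: 6.7. That's 2.8 units further apart.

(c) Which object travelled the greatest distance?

the cyan cone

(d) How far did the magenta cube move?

1.6

The magenta cube was near (8.2, 3.0) before and (8.6, 1.5) after, so it travelled √(0.4² + 1.5²) ≈ 1.6 units.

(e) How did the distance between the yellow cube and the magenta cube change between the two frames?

+1.4

The distance was about 2.7 in the first image and 4.1 in the second, so they moved 1.4 units further apart.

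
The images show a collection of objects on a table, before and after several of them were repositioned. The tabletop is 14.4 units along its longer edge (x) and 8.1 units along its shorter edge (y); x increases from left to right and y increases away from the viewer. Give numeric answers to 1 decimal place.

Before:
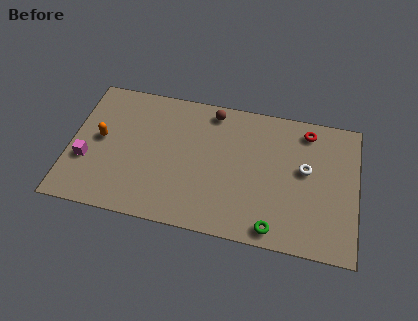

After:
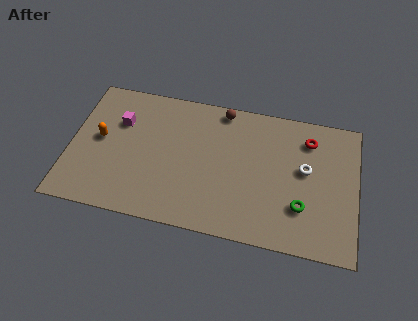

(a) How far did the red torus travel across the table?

0.5

The red torus moved from about (11.8, 6.9) to (11.9, 6.4), a distance of √(0.1² + 0.5²) ≈ 0.5.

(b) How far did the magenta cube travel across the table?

3.0

The magenta cube moved from about (0.9, 2.9) to (2.4, 5.5), a distance of √(1.5² + 2.6²) ≈ 3.0.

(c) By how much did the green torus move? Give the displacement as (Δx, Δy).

(1.3, 1.5)

The green torus started near (10.4, 0.9) and ended near (11.7, 2.4).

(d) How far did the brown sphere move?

0.5

The brown sphere was near (7.0, 7.1) before and (7.5, 7.3) after, so it travelled √(0.5² + 0.2²) ≈ 0.5 units.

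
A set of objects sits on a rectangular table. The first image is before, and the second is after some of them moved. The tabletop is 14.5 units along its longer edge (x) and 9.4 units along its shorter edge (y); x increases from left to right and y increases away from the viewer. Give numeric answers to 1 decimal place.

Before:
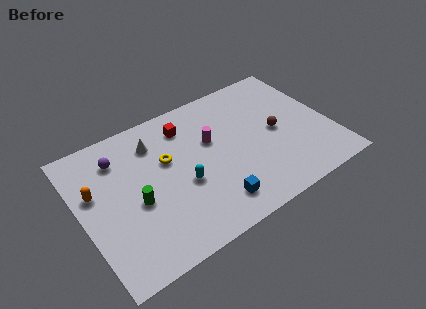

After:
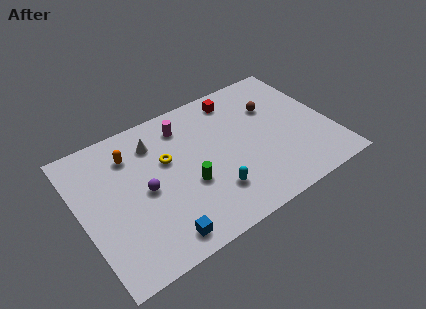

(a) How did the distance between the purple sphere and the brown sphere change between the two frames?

-1.2

Before: roughly 9.3 units apart; after: 8.1. That's 1.2 units closer together.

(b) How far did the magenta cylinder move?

2.2

The magenta cylinder was near (7.7, 5.8) before and (6.4, 7.6) after, so it travelled √(1.3² + 1.8²) ≈ 2.2 units.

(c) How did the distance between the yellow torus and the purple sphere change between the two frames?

-1.0

They were about 3.0 units apart before and 2.0 after — 1.0 units closer together.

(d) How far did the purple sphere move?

3.0

The purple sphere moved from about (2.5, 7.3) to (3.6, 4.5), a distance of √(1.1² + 2.8²) ≈ 3.0.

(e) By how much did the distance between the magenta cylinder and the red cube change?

+1.1

Before: roughly 2.1 units apart; after: 3.2. That's 1.1 units further apart.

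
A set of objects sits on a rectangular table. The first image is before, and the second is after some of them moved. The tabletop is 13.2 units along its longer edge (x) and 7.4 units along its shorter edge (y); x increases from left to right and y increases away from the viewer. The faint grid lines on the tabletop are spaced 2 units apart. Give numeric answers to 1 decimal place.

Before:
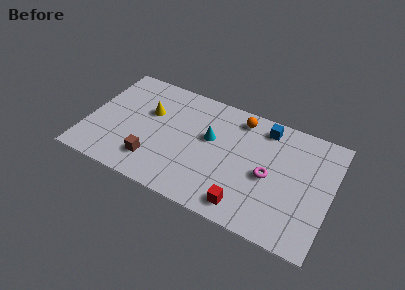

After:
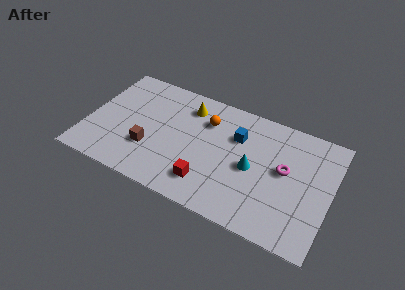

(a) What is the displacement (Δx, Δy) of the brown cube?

(-0.3, 0.7)

The brown cube was at about (3.8, 1.7) and moved to about (3.5, 2.4).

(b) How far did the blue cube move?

1.8

The blue cube was near (9.4, 6.3) before and (8.0, 5.1) after, so it travelled √(1.4² + 1.2²) ≈ 1.8 units.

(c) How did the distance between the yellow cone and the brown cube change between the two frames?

+0.8

They were about 3.1 units apart before and 3.9 after — 0.8 units further apart.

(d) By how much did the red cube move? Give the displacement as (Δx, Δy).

(-2.1, 0.5)

The red cube started near (8.9, 1.1) and ended near (6.8, 1.6).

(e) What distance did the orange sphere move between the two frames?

1.9

From (8.0, 6.3) to (6.3, 5.4), the orange sphere covered √(1.7² + 0.9²) ≈ 1.9 units.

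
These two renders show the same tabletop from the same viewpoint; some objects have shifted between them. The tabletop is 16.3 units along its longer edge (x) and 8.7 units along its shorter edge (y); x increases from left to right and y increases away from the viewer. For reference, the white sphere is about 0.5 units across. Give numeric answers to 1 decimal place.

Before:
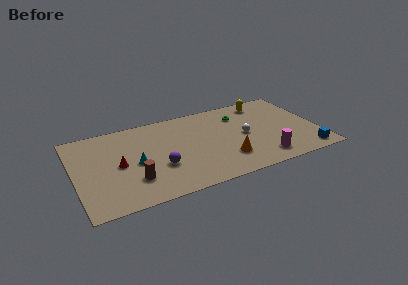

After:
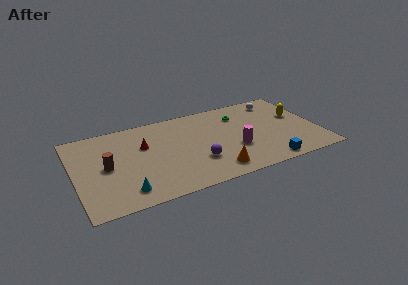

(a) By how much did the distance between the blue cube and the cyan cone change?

-2.2

Before: roughly 11.6 units apart; after: 9.4. That's 2.2 units closer together.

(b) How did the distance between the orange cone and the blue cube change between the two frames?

-1.9

They were about 5.4 units apart before and 3.5 after — 1.9 units closer together.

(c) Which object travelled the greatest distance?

the white sphere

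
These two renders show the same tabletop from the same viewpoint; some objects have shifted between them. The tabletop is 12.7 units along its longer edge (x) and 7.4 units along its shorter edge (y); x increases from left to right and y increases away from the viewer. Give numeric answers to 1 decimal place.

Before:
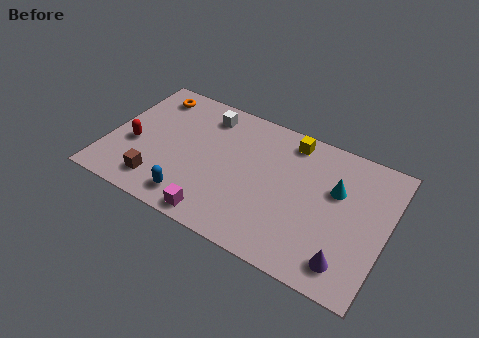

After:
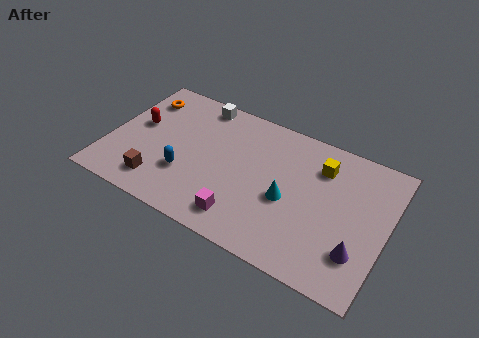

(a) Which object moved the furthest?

the cyan cone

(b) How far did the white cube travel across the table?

0.6

The white cube was near (4.1, 6.1) before and (3.7, 6.6) after, so it travelled √(0.4² + 0.5²) ≈ 0.6 units.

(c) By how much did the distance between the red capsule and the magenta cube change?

+1.3

Before: roughly 4.7 units apart; after: 6.0. That's 1.3 units further apart.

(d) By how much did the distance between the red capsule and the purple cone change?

+0.5

The distance was about 10.1 in the first image and 10.6 in the second, so they moved 0.5 units further apart.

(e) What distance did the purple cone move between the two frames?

0.8

The purple cone moved from about (11.2, 1.3) to (11.6, 2.0), a distance of √(0.4² + 0.7²) ≈ 0.8.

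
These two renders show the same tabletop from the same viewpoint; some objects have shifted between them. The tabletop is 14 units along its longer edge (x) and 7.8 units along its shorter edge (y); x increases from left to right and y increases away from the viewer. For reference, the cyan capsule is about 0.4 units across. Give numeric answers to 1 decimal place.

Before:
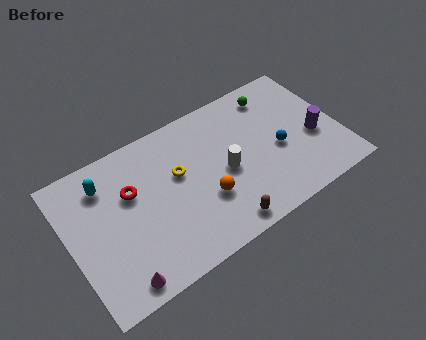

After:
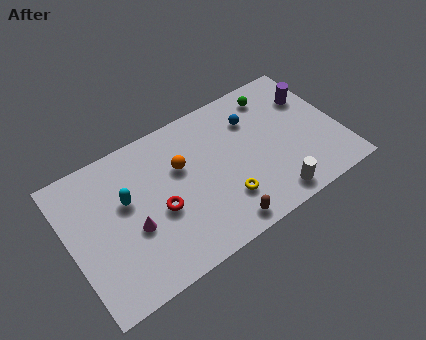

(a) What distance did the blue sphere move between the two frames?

2.5

The blue sphere moved from about (10.8, 3.4) to (9.8, 5.7), a distance of √(1.0² + 2.3²) ≈ 2.5.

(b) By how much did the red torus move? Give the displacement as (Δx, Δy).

(1.2, -1.7)

The red torus was at about (3.3, 5.0) and moved to about (4.5, 3.3).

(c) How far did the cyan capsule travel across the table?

1.7

The cyan capsule was near (2.1, 6.1) before and (3.0, 4.7) after, so it travelled √(0.9² + 1.4²) ≈ 1.7 units.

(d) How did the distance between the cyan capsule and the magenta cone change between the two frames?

-3.6

They were about 5.2 units apart before and 1.6 after — 3.6 units closer together.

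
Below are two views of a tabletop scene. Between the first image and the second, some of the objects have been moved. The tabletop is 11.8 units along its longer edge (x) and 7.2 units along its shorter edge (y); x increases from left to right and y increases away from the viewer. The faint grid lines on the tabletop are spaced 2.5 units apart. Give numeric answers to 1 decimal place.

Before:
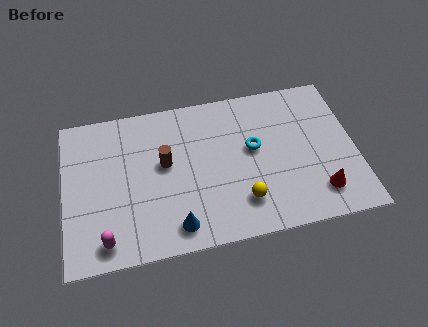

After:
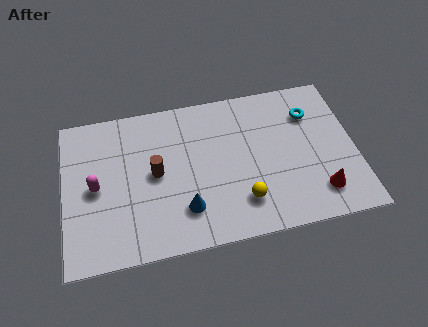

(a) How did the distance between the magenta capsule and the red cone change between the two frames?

+0.5

The distance was about 8.6 in the first image and 9.1 in the second, so they moved 0.5 units further apart.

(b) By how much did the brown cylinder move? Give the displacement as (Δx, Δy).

(-0.4, -0.4)

The brown cylinder started near (4.1, 4.1) and ended near (3.7, 3.7).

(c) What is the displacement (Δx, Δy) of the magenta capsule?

(-0.3, 2.5)

The magenta capsule started near (1.6, 1.0) and ended near (1.3, 3.5).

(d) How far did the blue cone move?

0.8

The blue cone moved from about (4.4, 1.1) to (4.8, 1.8), a distance of √(0.4² + 0.7²) ≈ 0.8.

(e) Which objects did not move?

the yellow sphere and the red cone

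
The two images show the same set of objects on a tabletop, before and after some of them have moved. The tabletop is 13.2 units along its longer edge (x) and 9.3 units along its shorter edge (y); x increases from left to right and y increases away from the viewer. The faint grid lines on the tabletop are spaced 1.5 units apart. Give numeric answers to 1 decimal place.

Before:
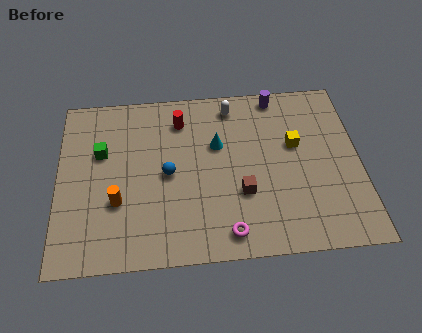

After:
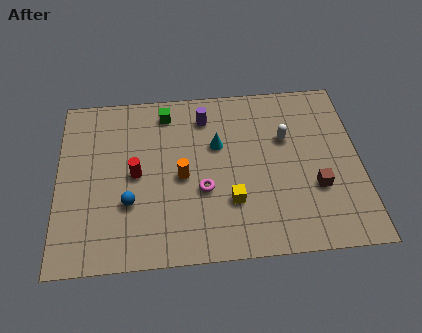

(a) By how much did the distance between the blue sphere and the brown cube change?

+4.6

Before: roughly 3.5 units apart; after: 8.1. That's 4.6 units further apart.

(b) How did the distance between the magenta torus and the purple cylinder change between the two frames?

-3.6

The distance was about 7.6 in the first image and 4.0 in the second, so they moved 3.6 units closer together.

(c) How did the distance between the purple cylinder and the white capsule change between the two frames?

+1.8

The distance was about 2.0 in the first image and 3.8 in the second, so they moved 1.8 units further apart.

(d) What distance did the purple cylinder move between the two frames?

3.3

From (9.7, 8.4) to (6.5, 7.5), the purple cylinder covered √(3.2² + 0.9²) ≈ 3.3 units.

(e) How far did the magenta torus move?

2.5

The magenta torus was near (7.3, 1.2) before and (6.3, 3.5) after, so it travelled √(1.0² + 2.3²) ≈ 2.5 units.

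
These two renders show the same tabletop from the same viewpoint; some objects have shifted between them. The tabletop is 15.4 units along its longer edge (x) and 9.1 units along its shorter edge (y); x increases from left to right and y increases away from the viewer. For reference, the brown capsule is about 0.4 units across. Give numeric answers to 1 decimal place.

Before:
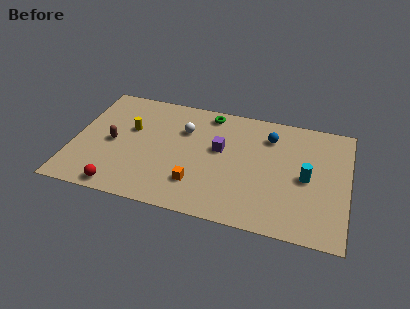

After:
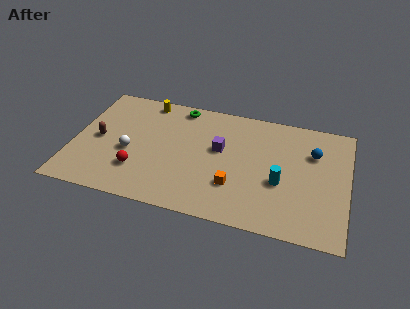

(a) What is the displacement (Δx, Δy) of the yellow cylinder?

(0.7, 2.5)

The yellow cylinder started near (3.1, 5.6) and ended near (3.8, 8.1).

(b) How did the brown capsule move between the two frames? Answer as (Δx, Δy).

(-0.8, 0.1)

From the two frames, the brown capsule sits at roughly (2.2, 4.3) before and (1.4, 4.4) after.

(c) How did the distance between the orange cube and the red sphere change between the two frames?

+1.0

Before: roughly 4.4 units apart; after: 5.4. That's 1.0 units further apart.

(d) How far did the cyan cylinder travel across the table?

1.6

From (13.1, 4.3) to (11.7, 3.6), the cyan cylinder covered √(1.4² + 0.7²) ≈ 1.6 units.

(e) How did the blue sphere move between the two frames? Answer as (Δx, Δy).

(2.5, -0.7)

The blue sphere started near (10.9, 7.0) and ended near (13.4, 6.3).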